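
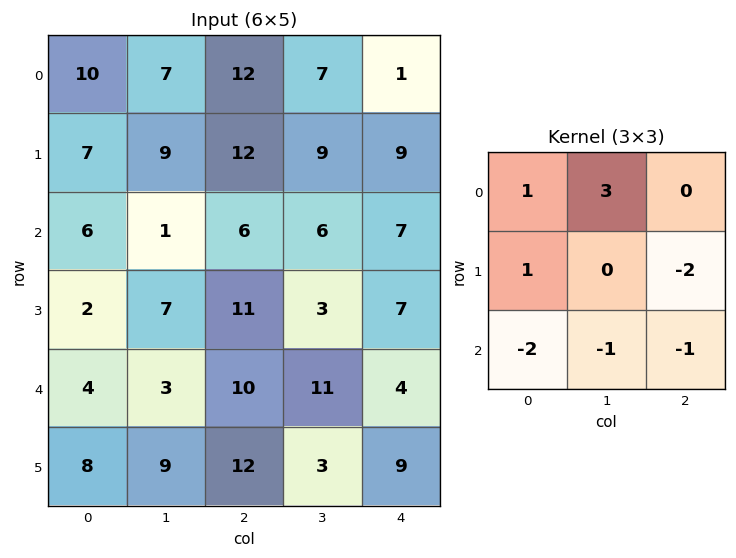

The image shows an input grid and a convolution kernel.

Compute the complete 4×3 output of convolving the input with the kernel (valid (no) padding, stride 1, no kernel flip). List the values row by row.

-5 20 2
6 6 -1
-32 -7 -14
-30 -12 -14

Output[0,0]: The receptive field on the input at this output position is [10 7 12 / 7 9 12 / 6 1 6]. Elementwise product with the kernel and sum: 10·1 + 7·3 + 7·1 + 12·-2 + 6·-2 + 1·-1 + 6·-1.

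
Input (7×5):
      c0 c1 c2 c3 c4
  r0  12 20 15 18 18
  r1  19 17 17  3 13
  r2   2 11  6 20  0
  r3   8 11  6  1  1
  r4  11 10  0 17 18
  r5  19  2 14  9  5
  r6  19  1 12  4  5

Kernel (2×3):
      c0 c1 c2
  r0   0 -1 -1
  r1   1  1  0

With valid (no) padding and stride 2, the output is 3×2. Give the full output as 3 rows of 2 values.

1 -16
2 -13
11 -12

Output[0,0]: The receptive field on the input at this output position is [12 20 15 / 19 17 17]. Elementwise product with the kernel and sum: 20·-1 + 15·-1 + 19·1 + 17·1.
Output[0,1]: The receptive field on the input at this output position is [15 18 18 / 17 3 13]. Elementwise product with the kernel and sum: 18·-1 + 18·-1 + 17·1 + 3·1.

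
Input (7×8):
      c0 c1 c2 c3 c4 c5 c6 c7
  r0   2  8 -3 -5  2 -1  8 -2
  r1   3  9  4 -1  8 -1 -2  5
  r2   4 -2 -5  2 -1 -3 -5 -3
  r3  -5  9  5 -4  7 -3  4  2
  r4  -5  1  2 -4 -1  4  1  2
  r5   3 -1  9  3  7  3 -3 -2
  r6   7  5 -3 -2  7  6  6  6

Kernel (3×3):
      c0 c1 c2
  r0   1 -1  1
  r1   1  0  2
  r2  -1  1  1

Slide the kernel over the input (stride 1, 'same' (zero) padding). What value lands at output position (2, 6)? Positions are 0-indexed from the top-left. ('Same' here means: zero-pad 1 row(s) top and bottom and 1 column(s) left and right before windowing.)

6

The receptive field on the zero-padded input at this output position is [-1 -2 5 / -3 -5 -3 / -3 4 2]. Elementwise product with the kernel and sum: -1·1 + -2·-1 + 5·1 + -3·1 + -3·2 + -3·-1 + 4·1 + 2·1.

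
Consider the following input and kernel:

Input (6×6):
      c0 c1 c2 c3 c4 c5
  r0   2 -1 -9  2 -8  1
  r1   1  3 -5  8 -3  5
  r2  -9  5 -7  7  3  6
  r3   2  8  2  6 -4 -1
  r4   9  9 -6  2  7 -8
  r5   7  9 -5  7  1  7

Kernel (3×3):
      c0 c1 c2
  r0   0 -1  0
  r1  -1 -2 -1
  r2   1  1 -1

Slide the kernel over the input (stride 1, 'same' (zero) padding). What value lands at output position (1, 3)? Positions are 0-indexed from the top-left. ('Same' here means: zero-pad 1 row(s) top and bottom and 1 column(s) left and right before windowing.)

-13

The receptive field on the zero-padded input at this output position is [-9 2 -8 / -5 8 -3 / -7 7 3]. Elementwise product with the kernel and sum: 2·-1 + -5·-1 + 8·-2 + -3·-1 + -7·1 + 7·1 + 3·-1.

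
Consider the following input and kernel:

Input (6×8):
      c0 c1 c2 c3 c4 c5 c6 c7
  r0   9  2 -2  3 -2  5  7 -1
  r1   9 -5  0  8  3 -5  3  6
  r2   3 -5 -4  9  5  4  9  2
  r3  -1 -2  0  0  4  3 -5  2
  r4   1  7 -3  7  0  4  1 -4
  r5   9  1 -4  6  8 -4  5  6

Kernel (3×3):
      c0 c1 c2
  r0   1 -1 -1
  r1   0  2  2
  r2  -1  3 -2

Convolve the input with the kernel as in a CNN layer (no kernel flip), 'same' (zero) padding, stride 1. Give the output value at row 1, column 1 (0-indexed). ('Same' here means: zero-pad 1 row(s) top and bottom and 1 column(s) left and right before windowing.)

-11

The receptive field on the zero-padded input at this output position is [9 2 -2 / 9 -5 0 / 3 -5 -4]. Elementwise product with the kernel and sum: 9·1 + 2·-1 + -2·-1 + -5·2 + 0·2 + 3·-1 + -5·3 + -4·-2.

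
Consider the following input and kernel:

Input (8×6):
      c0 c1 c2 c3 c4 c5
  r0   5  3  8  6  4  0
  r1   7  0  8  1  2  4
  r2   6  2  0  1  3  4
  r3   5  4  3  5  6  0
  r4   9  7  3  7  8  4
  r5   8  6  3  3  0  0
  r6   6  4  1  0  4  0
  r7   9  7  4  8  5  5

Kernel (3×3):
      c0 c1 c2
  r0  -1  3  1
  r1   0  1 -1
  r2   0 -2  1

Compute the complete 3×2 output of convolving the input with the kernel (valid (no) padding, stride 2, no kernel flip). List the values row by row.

Output[0,0]: The receptive field on the input at this output position is [5 3 8 / 7 0 8 / 6 2 0]. Elementwise product with the kernel and sum: 5·-1 + 3·3 + 8·1 + 0·1 + 8·-1 + 2·-2 + 0·1.
Output[0,1]: The receptive field on the input at this output position is [8 6 4 / 8 1 2 / 0 1 3]. Elementwise product with the kernel and sum: 8·-1 + 6·3 + 4·1 + 1·1 + 2·-1 + 1·-2 + 3·1.

0 14
-10 -1
11 33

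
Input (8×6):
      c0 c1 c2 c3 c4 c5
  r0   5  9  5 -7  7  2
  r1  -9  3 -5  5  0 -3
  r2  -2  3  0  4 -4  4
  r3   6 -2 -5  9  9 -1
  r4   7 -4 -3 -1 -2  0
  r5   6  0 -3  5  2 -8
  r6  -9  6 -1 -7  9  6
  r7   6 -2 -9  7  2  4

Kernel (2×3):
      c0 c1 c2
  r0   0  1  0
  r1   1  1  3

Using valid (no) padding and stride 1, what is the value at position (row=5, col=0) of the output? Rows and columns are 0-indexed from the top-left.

-6

The receptive field on the input at this output position is [6 0 -3 / -9 6 -1]. Elementwise product with the kernel and sum: 0·1 + -9·1 + 6·1 + -1·3.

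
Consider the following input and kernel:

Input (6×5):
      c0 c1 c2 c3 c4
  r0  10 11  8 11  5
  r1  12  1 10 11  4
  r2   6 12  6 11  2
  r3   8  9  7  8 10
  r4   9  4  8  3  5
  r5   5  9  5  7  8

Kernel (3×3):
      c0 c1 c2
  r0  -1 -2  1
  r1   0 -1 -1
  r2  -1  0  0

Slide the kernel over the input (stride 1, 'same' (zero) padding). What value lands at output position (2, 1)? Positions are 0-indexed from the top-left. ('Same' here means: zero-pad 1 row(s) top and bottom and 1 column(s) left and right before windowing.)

-30

The receptive field on the zero-padded input at this output position is [12 1 10 / 6 12 6 / 8 9 7]. Elementwise product with the kernel and sum: 12·-1 + 1·-2 + 10·1 + 12·-1 + 6·-1 + 8·-1.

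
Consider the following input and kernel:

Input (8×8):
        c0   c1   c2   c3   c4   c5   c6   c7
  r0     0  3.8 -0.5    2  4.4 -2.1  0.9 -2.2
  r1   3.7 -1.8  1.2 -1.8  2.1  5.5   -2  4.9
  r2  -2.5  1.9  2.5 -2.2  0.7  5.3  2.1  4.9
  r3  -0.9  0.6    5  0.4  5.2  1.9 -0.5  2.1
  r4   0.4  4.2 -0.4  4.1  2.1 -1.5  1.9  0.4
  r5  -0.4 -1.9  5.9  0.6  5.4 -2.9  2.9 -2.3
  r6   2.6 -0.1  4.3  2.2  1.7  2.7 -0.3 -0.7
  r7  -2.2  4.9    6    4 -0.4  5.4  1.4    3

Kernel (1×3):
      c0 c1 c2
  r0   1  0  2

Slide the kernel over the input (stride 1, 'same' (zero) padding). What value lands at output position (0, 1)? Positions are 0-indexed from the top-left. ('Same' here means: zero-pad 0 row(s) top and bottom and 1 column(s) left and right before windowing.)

-1

The receptive field on the zero-padded input at this output position is [0 3.8 -0.5]. Elementwise product with the kernel and sum: 0·1 + -0.5·2.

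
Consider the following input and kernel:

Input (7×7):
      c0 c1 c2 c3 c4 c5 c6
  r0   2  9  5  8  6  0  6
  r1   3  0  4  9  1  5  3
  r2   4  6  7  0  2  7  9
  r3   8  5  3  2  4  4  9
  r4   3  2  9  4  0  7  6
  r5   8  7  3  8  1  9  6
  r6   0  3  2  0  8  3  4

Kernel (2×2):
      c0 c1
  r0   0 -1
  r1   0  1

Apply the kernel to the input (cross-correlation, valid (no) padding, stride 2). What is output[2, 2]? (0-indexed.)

The receptive field on the input at this output position is [0 7 / 1 9]. Elementwise product with the kernel and sum: 7·-1 + 9·1.

2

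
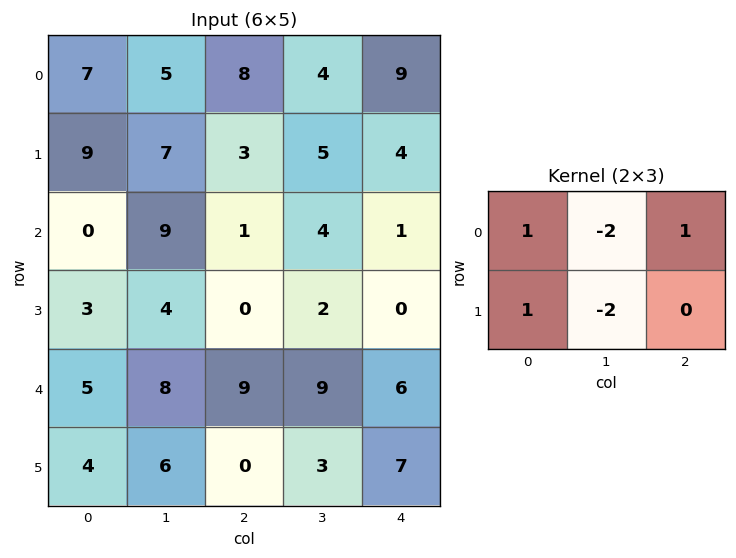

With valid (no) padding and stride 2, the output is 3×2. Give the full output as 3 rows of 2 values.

Output[0,0]: The receptive field on the input at this output position is [7 5 8 / 9 7 3]. Elementwise product with the kernel and sum: 7·1 + 5·-2 + 8·1 + 9·1 + 7·-2.

0 2
-22 -10
-10 -9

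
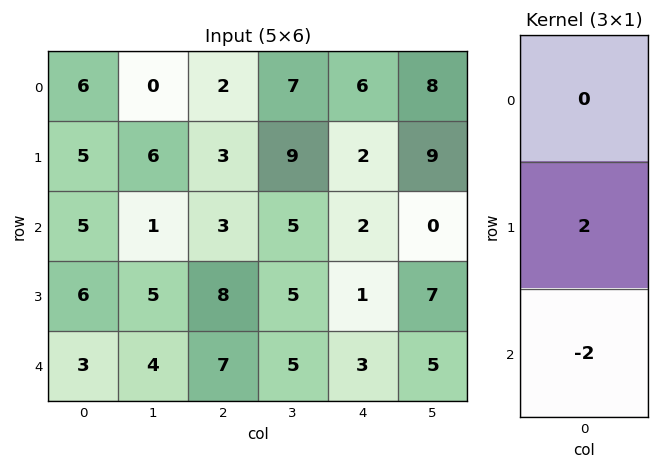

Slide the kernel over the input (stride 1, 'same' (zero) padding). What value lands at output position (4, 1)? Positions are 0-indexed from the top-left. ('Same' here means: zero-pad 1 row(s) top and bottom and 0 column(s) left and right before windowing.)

8

The receptive field on the zero-padded input at this output position is [5 / 4 / 0]. Elementwise product with the kernel and sum: 4·2 + 0·-2.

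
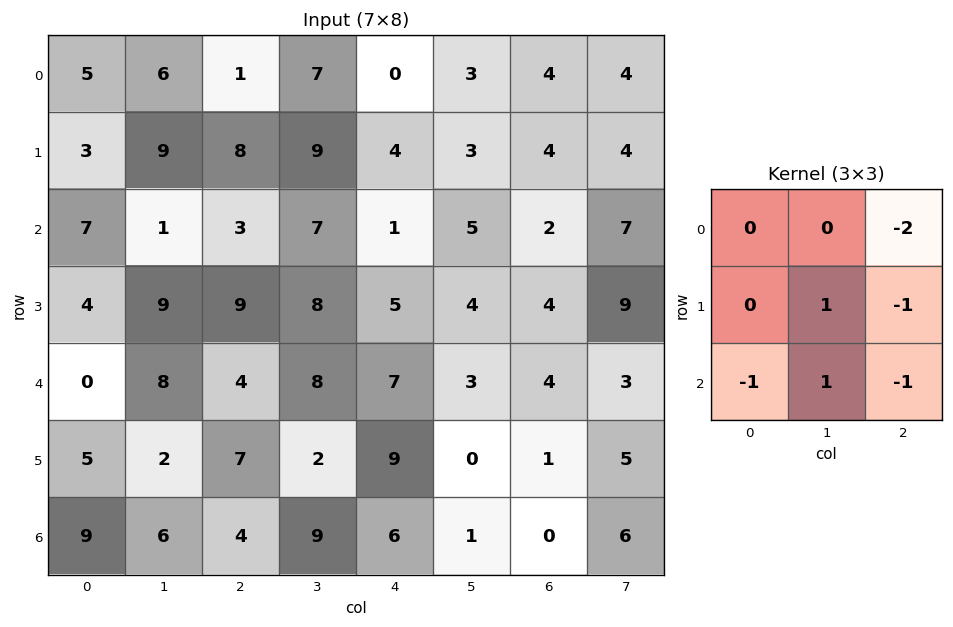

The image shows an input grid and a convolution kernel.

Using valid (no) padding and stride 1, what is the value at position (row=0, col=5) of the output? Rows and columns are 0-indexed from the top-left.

The receptive field on the input at this output position is [3 4 4 / 3 4 4 / 5 2 7]. Elementwise product with the kernel and sum: 4·-2 + 4·1 + 4·-1 + 5·-1 + 2·1 + 7·-1.

-18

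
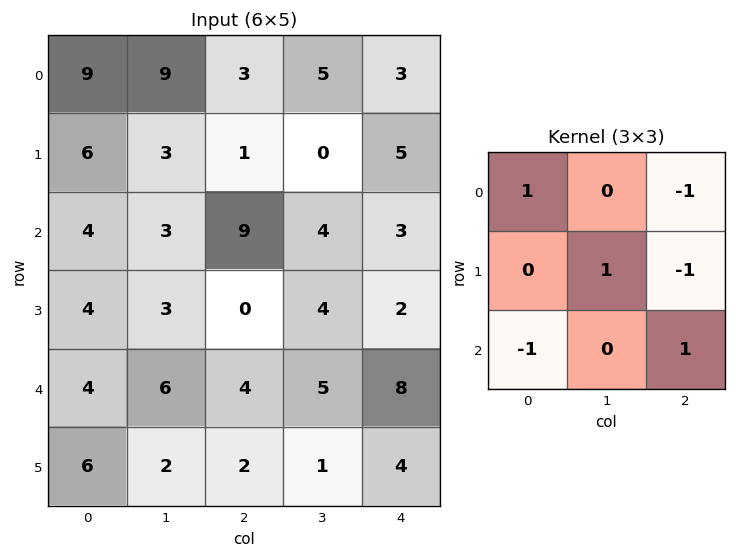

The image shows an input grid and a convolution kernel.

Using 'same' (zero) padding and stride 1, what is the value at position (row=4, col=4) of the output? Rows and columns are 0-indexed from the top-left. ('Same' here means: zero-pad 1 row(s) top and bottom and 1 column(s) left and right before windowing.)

The receptive field on the zero-padded input at this output position is [4 2 0 / 5 8 0 / 1 4 0]. Elementwise product with the kernel and sum: 4·1 + 0·-1 + 8·1 + 0·-1 + 1·-1 + 0·1.

11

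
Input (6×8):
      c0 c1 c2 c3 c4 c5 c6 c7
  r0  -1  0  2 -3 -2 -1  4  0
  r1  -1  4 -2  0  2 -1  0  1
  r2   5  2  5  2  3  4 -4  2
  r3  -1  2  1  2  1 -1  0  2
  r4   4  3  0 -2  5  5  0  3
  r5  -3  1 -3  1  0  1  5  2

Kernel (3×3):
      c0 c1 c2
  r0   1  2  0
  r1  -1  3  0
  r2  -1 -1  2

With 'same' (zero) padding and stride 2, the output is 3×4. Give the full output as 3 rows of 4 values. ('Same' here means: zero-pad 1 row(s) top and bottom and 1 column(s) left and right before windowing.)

6 4 -7 16
18 14 6 -12
15 5 22 -8

Output[0,0]: The receptive field on the zero-padded input at this output position is [0 0 0 / 0 -1 0 / 0 -1 4]. Elementwise product with the kernel and sum: 0·1 + 0·2 + 0·-1 + -1·3 + 0·-1 + -1·-1 + 4·2.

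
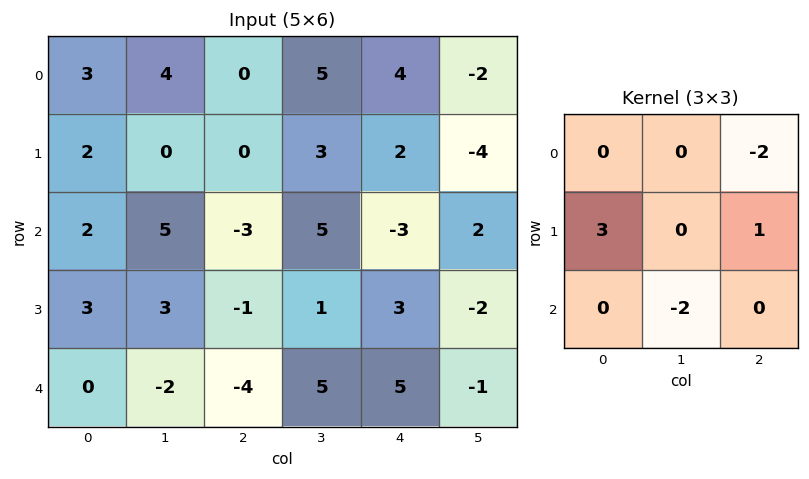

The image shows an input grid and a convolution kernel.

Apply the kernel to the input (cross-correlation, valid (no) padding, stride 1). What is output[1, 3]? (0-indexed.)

19

The receptive field on the input at this output position is [3 2 -4 / 5 -3 2 / 1 3 -2]. Elementwise product with the kernel and sum: -4·-2 + 5·3 + 2·1 + 3·-2.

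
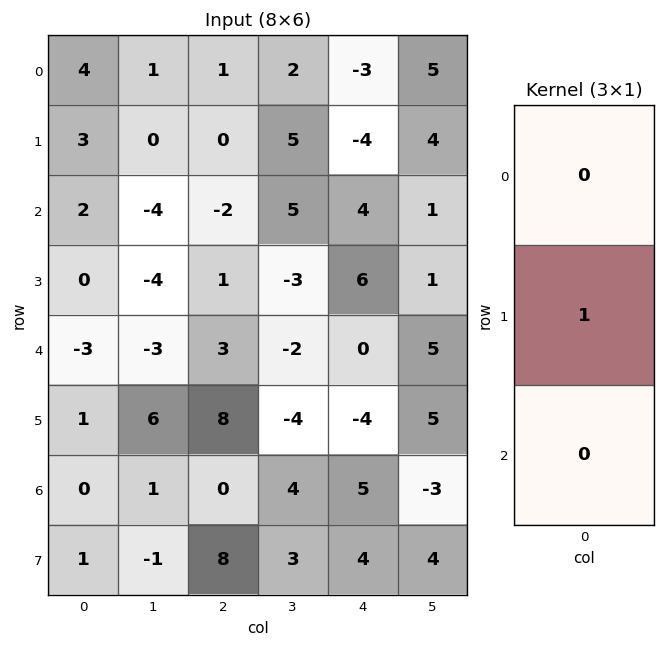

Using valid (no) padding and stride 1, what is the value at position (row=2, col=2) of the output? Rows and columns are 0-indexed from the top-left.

The receptive field on the input at this output position is [-2 / 1 / 3]. Elementwise product with the kernel and sum: 1·1.

1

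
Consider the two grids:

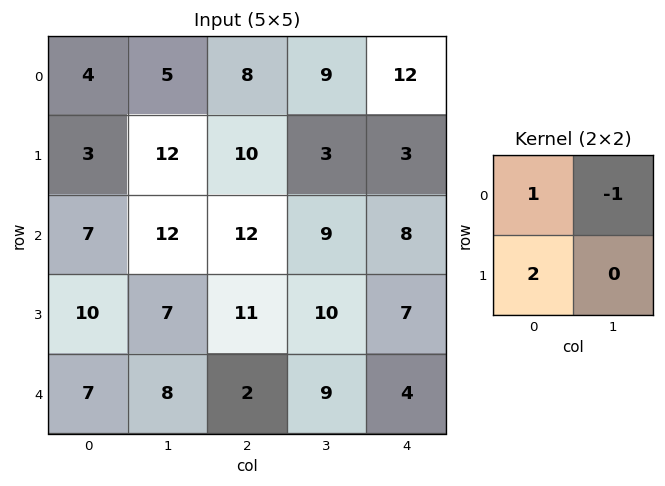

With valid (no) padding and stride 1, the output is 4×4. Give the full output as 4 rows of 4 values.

Output[0,0]: The receptive field on the input at this output position is [4 5 / 3 12]. Elementwise product with the kernel and sum: 4·1 + 5·-1 + 3·2.

5 21 19 3
5 26 31 18
15 14 25 21
17 12 5 21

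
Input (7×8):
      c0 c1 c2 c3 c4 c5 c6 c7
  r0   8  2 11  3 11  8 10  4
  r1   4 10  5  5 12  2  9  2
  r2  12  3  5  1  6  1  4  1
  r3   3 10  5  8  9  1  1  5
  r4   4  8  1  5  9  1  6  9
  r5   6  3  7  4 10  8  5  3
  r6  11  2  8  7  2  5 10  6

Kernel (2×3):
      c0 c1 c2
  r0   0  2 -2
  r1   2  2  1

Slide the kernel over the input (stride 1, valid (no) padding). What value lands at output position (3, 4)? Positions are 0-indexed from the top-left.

26

The receptive field on the input at this output position is [9 1 1 / 9 1 6]. Elementwise product with the kernel and sum: 1·2 + 1·-2 + 9·2 + 1·2 + 6·1.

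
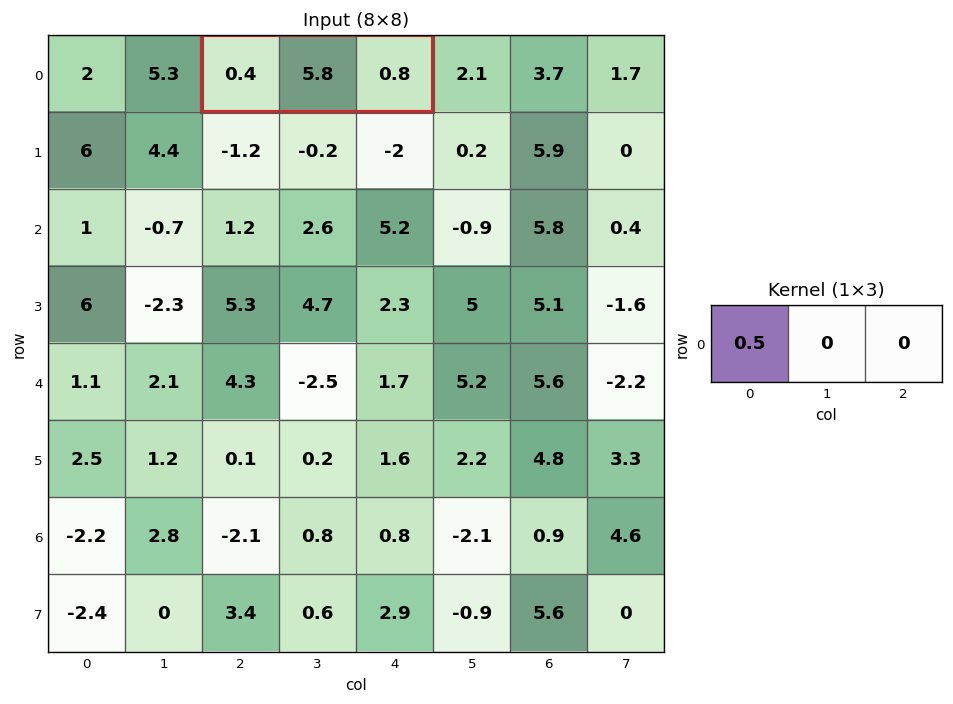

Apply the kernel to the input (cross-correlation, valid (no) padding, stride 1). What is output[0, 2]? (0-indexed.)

The receptive field on the input at this output position is [0.4 5.8 0.8]. Elementwise product with the kernel and sum: 0.4·0.5.

0.2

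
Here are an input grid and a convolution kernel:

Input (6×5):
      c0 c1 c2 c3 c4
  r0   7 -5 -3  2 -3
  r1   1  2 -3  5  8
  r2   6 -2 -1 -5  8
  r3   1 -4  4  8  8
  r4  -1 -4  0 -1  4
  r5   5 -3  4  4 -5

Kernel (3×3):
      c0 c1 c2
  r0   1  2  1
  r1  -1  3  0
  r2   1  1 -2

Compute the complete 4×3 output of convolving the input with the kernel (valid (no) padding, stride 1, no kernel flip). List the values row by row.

5 -13 -6
-21 -16 -3
-17 5 8
-20 9 43

Output[0,0]: The receptive field on the input at this output position is [7 -5 -3 / 1 2 -3 / 6 -2 -1]. Elementwise product with the kernel and sum: 7·1 + -5·2 + -3·1 + 1·-1 + 2·3 + 6·1 + -2·1 + -1·-2.
Output[0,1]: The receptive field on the input at this output position is [-5 -3 2 / 2 -3 5 / -2 -1 -5]. Elementwise product with the kernel and sum: -5·1 + -3·2 + 2·1 + 2·-1 + -3·3 + -2·1 + -1·1 + -5·-2.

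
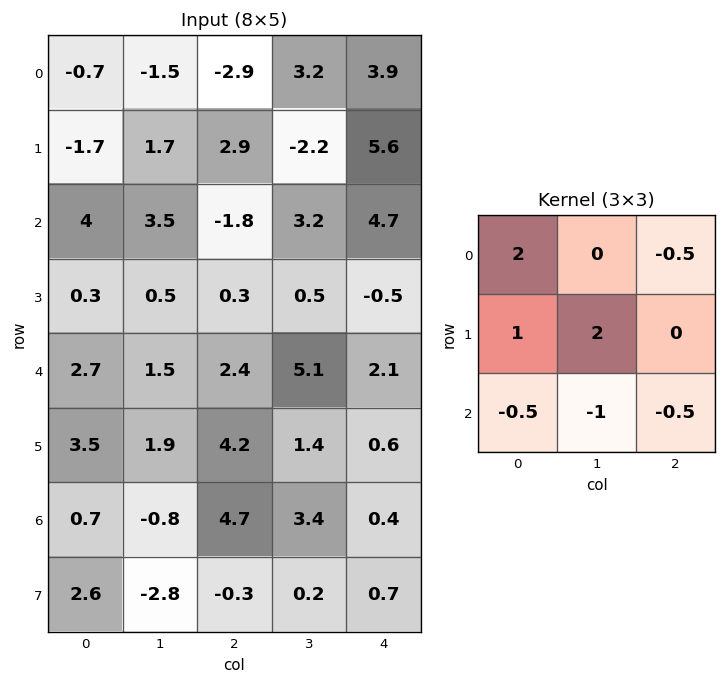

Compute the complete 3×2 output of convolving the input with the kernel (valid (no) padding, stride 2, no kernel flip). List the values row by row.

Output[0,0]: The receptive field on the input at this output position is [-0.7 -1.5 -2.9 / -1.7 1.7 2.9 / 4 3.5 -1.8]. Elementwise product with the kernel and sum: -0.7·2 + -2.9·-0.5 + -1.7·1 + 1.7·2 + 4·-0.5 + 3.5·-1 + -1.8·-0.5.

-2.85 -13.9
6.15 -12
9.6 4.8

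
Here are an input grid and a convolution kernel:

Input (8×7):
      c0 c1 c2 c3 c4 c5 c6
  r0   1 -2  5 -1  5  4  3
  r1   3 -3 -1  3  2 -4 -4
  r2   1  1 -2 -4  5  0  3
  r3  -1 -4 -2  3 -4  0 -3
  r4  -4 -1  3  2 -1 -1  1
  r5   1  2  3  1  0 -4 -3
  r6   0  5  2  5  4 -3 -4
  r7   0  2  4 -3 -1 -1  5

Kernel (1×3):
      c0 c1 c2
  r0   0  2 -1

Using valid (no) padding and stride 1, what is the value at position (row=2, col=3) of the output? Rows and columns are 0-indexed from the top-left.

10

The receptive field on the input at this output position is [-4 5 0]. Elementwise product with the kernel and sum: 5·2 + 0·-1.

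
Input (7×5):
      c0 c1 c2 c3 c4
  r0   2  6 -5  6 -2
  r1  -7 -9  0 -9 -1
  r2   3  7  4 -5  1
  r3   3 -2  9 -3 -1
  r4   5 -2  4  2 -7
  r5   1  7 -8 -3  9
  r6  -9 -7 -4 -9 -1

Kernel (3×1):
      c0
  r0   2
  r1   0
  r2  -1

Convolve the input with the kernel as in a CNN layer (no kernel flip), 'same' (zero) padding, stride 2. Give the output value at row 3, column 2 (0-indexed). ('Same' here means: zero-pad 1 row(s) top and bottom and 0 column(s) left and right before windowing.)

18

The receptive field on the zero-padded input at this output position is [9 / -1 / 0]. Elementwise product with the kernel and sum: 9·2 + 0·-1.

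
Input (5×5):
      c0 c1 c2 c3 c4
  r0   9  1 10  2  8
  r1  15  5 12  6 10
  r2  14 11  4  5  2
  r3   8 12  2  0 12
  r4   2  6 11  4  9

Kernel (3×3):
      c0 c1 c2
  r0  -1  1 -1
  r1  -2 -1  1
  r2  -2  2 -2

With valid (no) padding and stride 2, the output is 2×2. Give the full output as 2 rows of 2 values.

-55 -38
-47 -25

Output[0,0]: The receptive field on the input at this output position is [9 1 10 / 15 5 12 / 14 11 4]. Elementwise product with the kernel and sum: 9·-1 + 1·1 + 10·-1 + 15·-2 + 5·-1 + 12·1 + 14·-2 + 11·2 + 4·-2.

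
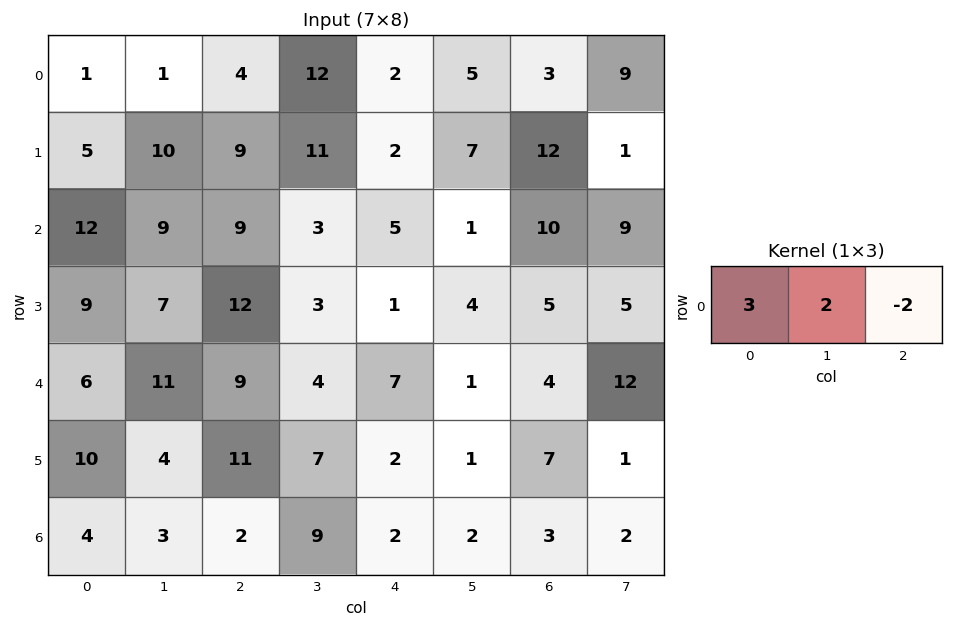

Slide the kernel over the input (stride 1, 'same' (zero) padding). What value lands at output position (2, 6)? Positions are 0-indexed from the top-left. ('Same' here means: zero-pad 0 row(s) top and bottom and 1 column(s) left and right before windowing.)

5

The receptive field on the zero-padded input at this output position is [1 10 9]. Elementwise product with the kernel and sum: 1·3 + 10·2 + 9·-2.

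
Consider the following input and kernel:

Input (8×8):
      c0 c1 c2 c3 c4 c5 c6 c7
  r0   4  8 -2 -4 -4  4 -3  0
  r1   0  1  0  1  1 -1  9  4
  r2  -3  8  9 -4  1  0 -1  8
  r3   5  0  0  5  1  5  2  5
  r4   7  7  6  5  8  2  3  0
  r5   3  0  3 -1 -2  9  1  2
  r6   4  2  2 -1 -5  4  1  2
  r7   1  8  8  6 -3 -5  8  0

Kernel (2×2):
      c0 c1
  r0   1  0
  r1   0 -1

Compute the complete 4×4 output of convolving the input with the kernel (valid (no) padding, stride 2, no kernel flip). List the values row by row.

Output[0,0]: The receptive field on the input at this output position is [4 8 / 0 1]. Elementwise product with the kernel and sum: 4·1 + 1·-1.

3 -3 -3 -7
-3 4 -4 -6
7 7 -1 1
-4 -4 0 1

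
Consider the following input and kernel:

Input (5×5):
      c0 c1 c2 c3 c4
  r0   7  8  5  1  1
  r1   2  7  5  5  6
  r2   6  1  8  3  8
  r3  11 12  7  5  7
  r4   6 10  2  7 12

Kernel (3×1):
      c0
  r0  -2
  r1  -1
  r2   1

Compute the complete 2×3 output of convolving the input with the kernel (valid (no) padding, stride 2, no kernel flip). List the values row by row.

Output[0,0]: The receptive field on the input at this output position is [7 / 2 / 6]. Elementwise product with the kernel and sum: 7·-2 + 2·-1 + 6·1.
Output[0,1]: The receptive field on the input at this output position is [5 / 5 / 8]. Elementwise product with the kernel and sum: 5·-2 + 5·-1 + 8·1.

-10 -7 0
-17 -21 -11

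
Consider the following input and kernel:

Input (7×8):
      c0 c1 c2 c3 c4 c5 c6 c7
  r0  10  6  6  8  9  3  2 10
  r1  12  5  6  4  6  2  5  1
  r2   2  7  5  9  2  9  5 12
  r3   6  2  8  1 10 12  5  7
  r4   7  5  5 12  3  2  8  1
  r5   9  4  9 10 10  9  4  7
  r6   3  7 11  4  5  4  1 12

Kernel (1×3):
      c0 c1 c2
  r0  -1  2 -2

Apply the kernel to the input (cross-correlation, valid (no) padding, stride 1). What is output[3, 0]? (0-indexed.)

-18

The receptive field on the input at this output position is [6 2 8]. Elementwise product with the kernel and sum: 6·-1 + 2·2 + 8·-2.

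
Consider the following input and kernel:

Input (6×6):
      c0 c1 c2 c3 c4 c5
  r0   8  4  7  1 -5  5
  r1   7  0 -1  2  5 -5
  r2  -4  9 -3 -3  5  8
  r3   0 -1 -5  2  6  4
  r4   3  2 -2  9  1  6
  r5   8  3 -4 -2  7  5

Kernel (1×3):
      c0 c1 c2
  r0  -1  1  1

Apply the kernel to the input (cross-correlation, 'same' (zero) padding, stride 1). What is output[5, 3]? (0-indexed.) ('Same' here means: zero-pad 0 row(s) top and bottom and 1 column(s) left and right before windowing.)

The receptive field on the zero-padded input at this output position is [-4 -2 7]. Elementwise product with the kernel and sum: -4·-1 + -2·1 + 7·1.

9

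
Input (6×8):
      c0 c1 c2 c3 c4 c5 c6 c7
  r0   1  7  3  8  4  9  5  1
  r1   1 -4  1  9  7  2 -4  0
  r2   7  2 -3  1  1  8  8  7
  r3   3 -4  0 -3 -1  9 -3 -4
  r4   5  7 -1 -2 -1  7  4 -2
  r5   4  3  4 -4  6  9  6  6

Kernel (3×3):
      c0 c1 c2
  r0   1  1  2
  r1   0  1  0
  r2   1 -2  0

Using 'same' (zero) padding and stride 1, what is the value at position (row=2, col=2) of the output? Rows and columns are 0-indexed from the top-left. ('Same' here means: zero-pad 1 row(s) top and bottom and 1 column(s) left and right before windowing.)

8

The receptive field on the zero-padded input at this output position is [-4 1 9 / 2 -3 1 / -4 0 -3]. Elementwise product with the kernel and sum: -4·1 + 1·1 + 9·2 + -3·1 + -4·1 + 0·-2.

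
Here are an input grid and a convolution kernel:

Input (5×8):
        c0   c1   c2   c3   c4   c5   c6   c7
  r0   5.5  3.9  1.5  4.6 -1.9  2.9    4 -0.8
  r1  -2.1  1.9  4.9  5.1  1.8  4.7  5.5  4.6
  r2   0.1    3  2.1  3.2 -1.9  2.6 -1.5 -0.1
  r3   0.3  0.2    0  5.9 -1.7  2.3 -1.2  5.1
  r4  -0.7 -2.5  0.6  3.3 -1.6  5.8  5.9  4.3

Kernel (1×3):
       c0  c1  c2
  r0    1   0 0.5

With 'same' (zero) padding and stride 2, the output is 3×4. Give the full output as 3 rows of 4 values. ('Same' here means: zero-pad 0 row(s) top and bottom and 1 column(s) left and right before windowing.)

1.95 6.2 6.05 2.5
1.5 4.6 4.5 2.55
-1.25 -0.85 6.2 7.95

Output[0,0]: The receptive field on the zero-padded input at this output position is [0 5.5 3.9]. Elementwise product with the kernel and sum: 0·1 + 3.9·0.5.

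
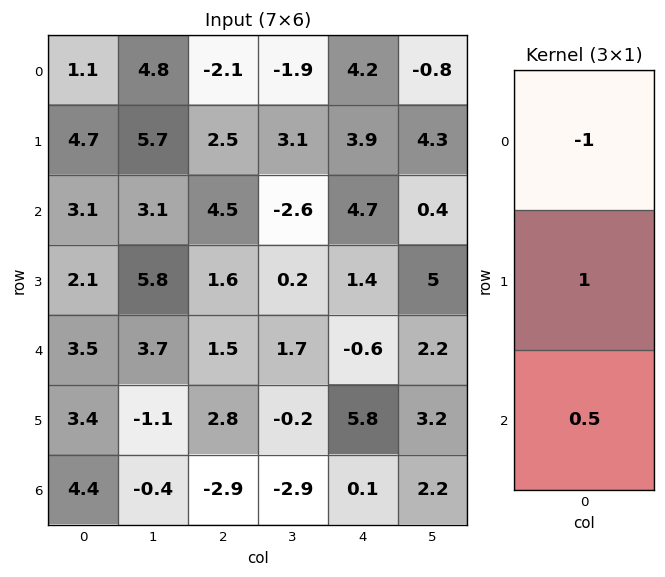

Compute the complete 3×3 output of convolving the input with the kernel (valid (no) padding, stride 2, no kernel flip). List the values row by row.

Output[0,0]: The receptive field on the input at this output position is [1.1 / 4.7 / 3.1]. Elementwise product with the kernel and sum: 1.1·-1 + 4.7·1 + 3.1·0.5.
Output[0,1]: The receptive field on the input at this output position is [-2.1 / 2.5 / 4.5]. Elementwise product with the kernel and sum: -2.1·-1 + 2.5·1 + 4.5·0.5.

5.15 6.85 2.05
0.75 -2.15 -3.6
2.1 -0.15 6.45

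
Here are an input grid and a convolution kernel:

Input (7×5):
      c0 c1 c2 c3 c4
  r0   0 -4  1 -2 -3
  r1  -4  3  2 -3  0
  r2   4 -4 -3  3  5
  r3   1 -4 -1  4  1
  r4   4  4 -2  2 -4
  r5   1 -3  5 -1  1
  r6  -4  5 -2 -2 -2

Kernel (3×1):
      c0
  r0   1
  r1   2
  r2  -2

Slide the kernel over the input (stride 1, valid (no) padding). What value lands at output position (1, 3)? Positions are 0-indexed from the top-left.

-5

The receptive field on the input at this output position is [-3 / 3 / 4]. Elementwise product with the kernel and sum: -3·1 + 3·2 + 4·-2.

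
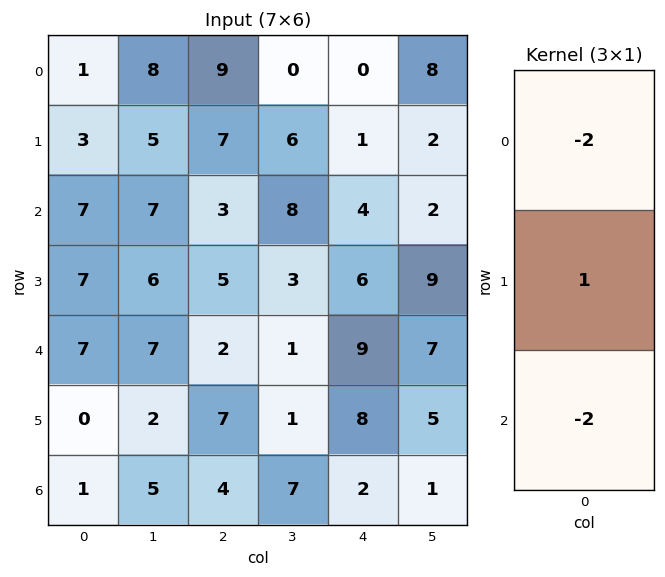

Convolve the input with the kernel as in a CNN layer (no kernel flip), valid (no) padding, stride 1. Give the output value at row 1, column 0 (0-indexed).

The receptive field on the input at this output position is [3 / 7 / 7]. Elementwise product with the kernel and sum: 3·-2 + 7·1 + 7·-2.

-13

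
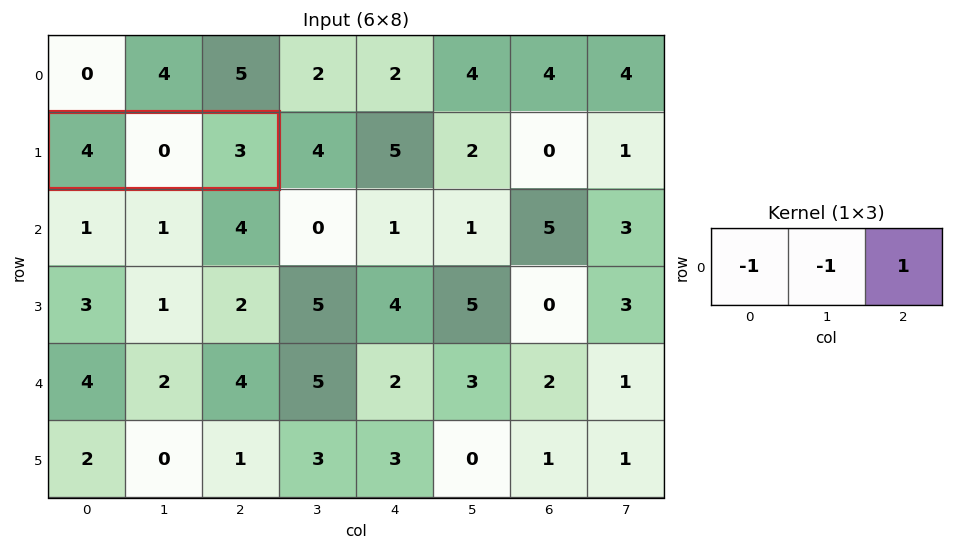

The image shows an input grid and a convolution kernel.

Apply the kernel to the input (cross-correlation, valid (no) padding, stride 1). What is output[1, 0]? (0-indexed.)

The receptive field on the input at this output position is [4 0 3]. Elementwise product with the kernel and sum: 4·-1 + 0·-1 + 3·1.

-1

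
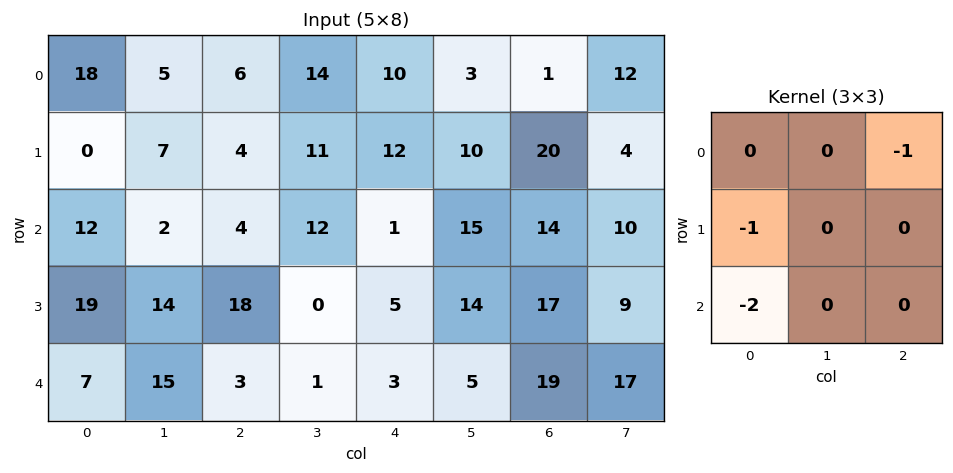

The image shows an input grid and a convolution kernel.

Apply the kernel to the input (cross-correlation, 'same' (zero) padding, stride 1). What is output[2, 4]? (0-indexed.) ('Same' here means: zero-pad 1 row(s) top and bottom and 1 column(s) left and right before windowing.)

The receptive field on the zero-padded input at this output position is [11 12 10 / 12 1 15 / 0 5 14]. Elementwise product with the kernel and sum: 10·-1 + 12·-1 + 0·-2.

-22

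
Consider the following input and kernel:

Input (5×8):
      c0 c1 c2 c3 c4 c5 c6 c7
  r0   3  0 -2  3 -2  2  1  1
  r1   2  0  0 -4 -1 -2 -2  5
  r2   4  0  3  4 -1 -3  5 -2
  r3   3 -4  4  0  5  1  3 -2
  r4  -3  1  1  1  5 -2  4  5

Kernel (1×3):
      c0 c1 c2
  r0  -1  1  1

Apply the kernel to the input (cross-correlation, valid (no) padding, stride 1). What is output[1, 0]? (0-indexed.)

-2

The receptive field on the input at this output position is [2 0 0]. Elementwise product with the kernel and sum: 2·-1 + 0·1 + 0·1.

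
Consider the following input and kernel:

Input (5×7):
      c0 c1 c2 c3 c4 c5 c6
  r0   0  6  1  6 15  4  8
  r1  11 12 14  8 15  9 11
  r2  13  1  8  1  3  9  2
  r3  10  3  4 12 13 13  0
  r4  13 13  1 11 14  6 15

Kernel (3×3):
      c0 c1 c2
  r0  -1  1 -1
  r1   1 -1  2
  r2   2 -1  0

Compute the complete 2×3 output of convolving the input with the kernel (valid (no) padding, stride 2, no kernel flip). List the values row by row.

57 41 6
8 -1 26

Output[0,0]: The receptive field on the input at this output position is [0 6 1 / 11 12 14 / 13 1 8]. Elementwise product with the kernel and sum: 0·-1 + 6·1 + 1·-1 + 11·1 + 12·-1 + 14·2 + 13·2 + 1·-1.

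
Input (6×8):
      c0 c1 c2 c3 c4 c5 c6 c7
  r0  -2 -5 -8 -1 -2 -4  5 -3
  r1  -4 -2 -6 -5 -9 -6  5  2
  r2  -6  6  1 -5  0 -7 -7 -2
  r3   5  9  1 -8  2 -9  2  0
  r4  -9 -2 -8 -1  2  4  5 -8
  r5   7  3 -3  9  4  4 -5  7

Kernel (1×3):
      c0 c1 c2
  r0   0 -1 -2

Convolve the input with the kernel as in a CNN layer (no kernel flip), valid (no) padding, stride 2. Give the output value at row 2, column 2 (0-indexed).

-14

The receptive field on the input at this output position is [2 4 5]. Elementwise product with the kernel and sum: 4·-1 + 5·-2.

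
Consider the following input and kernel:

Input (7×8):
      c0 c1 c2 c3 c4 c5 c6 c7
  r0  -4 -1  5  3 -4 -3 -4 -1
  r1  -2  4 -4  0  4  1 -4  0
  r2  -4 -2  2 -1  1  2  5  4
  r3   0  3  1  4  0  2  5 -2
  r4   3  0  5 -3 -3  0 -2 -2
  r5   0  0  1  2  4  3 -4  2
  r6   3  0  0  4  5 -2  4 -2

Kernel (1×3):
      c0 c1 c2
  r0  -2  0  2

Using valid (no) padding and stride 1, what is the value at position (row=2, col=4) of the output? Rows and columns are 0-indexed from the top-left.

8

The receptive field on the input at this output position is [1 2 5]. Elementwise product with the kernel and sum: 1·-2 + 5·2.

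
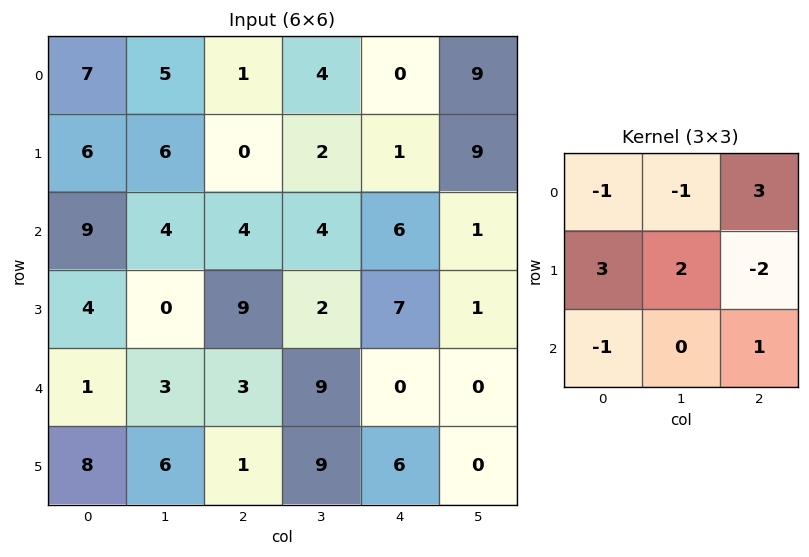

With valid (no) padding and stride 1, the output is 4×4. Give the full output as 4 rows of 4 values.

Output[0,0]: The receptive field on the input at this output position is [7 5 1 / 6 6 0 / 9 4 4]. Elementwise product with the kernel and sum: 7·-1 + 5·-1 + 1·3 + 6·3 + 6·2 + 0·-2 + 9·-1 + 4·1.

16 20 -1 10
20 14 7 45
-5 24 24 2
19 -3 42 12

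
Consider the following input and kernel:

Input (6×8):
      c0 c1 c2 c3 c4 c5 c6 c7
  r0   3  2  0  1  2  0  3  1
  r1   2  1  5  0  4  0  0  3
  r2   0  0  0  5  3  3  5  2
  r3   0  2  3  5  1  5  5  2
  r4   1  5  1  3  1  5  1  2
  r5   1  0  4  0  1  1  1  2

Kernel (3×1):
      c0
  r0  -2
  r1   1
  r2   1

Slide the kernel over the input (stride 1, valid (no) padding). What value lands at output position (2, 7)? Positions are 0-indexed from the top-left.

0

The receptive field on the input at this output position is [2 / 2 / 2]. Elementwise product with the kernel and sum: 2·-2 + 2·1 + 2·1.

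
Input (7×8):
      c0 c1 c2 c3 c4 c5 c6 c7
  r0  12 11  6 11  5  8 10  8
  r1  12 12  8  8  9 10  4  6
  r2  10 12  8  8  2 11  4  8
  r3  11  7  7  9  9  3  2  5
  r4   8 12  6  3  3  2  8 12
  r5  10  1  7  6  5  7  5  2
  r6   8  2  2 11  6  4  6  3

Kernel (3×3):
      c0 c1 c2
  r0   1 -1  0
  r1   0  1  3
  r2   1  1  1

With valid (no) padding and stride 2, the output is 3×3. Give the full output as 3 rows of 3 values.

67 48 36
52 48 13
30 43 39

Output[0,0]: The receptive field on the input at this output position is [12 11 6 / 12 12 8 / 10 12 8]. Elementwise product with the kernel and sum: 12·1 + 11·-1 + 12·1 + 8·3 + 10·1 + 12·1 + 8·1.
Output[0,1]: The receptive field on the input at this output position is [6 11 5 / 8 8 9 / 8 8 2]. Elementwise product with the kernel and sum: 6·1 + 11·-1 + 8·1 + 9·3 + 8·1 + 8·1 + 2·1.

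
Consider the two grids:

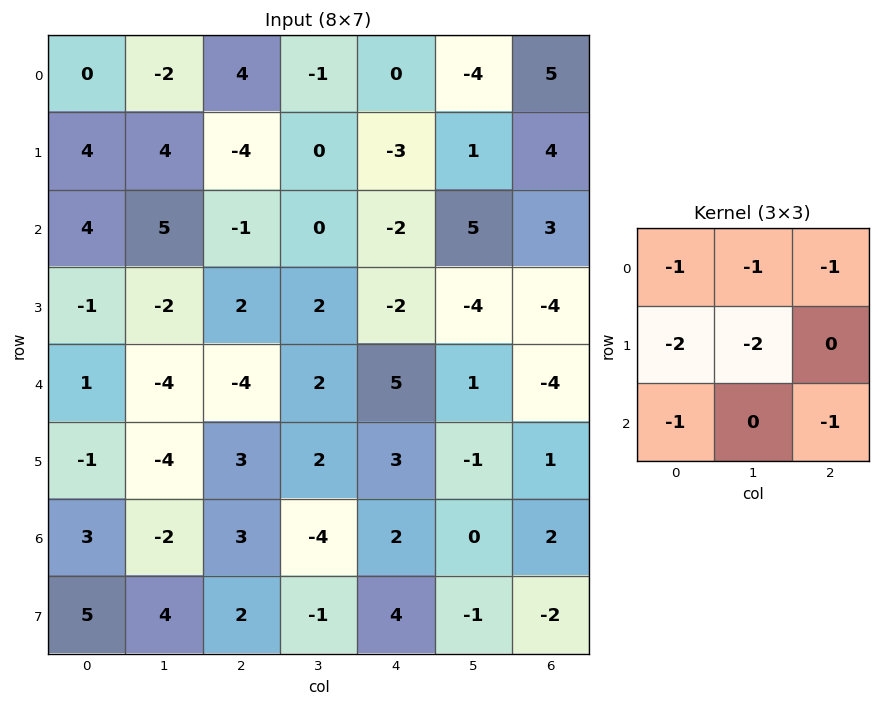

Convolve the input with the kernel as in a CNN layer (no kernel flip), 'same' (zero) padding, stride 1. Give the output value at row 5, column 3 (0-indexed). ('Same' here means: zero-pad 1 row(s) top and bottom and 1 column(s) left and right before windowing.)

The receptive field on the zero-padded input at this output position is [-4 2 5 / 3 2 3 / 3 -4 2]. Elementwise product with the kernel and sum: -4·-1 + 2·-1 + 5·-1 + 3·-2 + 2·-2 + 3·-1 + 2·-1.

-18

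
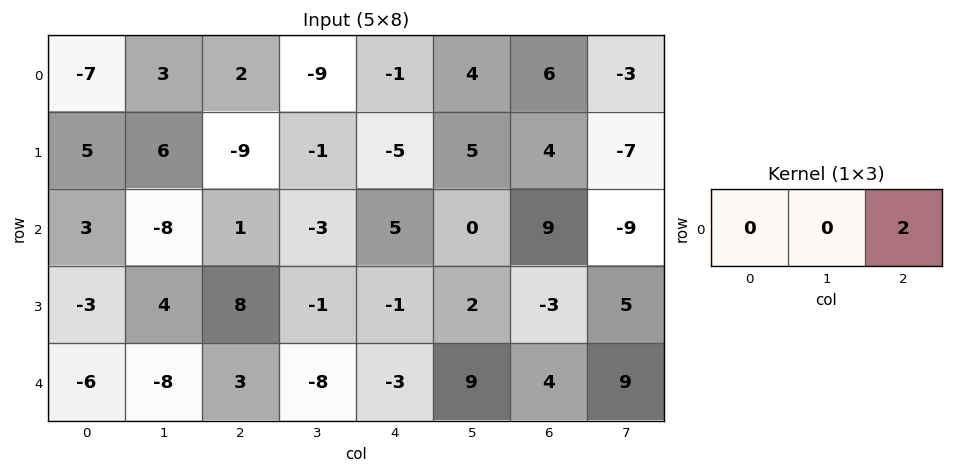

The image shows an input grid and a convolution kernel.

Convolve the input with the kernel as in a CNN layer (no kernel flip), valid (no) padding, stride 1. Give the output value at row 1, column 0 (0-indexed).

The receptive field on the input at this output position is [5 6 -9]. Elementwise product with the kernel and sum: -9·2.

-18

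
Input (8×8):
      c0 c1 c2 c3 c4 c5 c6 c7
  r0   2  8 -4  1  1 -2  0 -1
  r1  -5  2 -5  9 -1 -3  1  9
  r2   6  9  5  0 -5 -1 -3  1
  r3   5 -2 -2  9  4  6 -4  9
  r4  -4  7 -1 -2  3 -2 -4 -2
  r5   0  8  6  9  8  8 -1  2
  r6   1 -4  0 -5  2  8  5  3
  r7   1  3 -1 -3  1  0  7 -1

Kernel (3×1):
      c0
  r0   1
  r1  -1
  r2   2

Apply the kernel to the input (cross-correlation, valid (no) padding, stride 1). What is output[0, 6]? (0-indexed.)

-7

The receptive field on the input at this output position is [0 / 1 / -3]. Elementwise product with the kernel and sum: 0·1 + 1·-1 + -3·2.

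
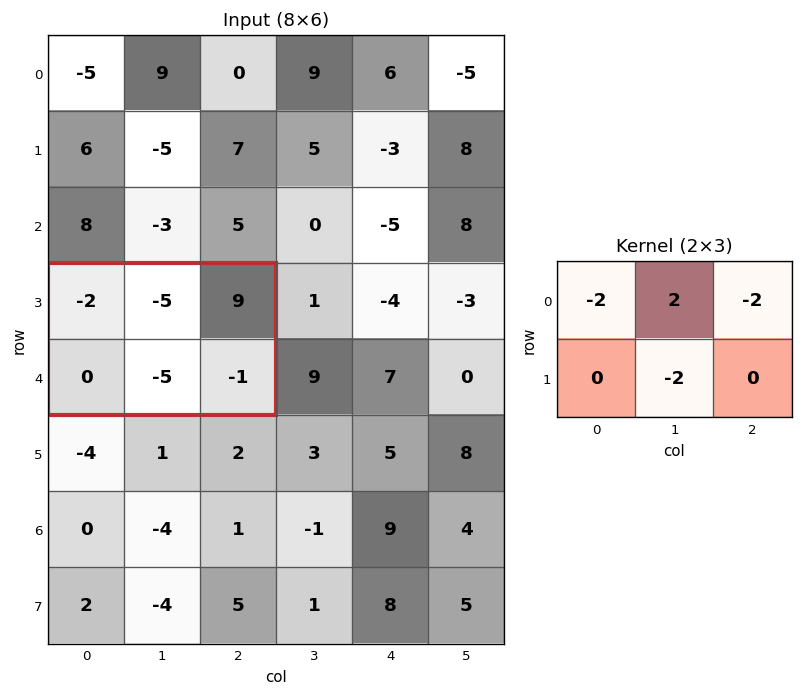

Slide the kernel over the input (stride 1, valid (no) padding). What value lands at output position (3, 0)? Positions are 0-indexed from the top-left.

-14

The receptive field on the input at this output position is [-2 -5 9 / 0 -5 -1]. Elementwise product with the kernel and sum: -2·-2 + -5·2 + 9·-2 + -5·-2.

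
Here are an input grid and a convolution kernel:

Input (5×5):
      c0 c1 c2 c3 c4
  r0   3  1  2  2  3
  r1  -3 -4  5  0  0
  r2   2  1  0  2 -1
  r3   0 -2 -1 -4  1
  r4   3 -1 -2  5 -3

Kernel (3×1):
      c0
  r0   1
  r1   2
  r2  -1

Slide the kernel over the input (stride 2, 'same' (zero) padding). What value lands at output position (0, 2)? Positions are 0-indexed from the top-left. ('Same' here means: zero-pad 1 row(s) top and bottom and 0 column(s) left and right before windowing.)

6

The receptive field on the zero-padded input at this output position is [0 / 3 / 0]. Elementwise product with the kernel and sum: 0·1 + 3·2 + 0·-1.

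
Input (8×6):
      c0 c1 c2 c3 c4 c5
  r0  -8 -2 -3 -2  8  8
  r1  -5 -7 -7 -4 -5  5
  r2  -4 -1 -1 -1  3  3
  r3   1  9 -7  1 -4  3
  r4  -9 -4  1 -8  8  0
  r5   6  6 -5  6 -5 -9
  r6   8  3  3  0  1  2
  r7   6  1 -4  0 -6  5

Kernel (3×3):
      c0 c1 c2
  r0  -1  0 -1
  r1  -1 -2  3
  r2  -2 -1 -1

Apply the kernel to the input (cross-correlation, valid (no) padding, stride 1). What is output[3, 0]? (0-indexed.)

The receptive field on the input at this output position is [1 9 -7 / -9 -4 1 / 6 6 -5]. Elementwise product with the kernel and sum: 1·-1 + -7·-1 + -9·-1 + -4·-2 + 1·3 + 6·-2 + 6·-1 + -5·-1.

13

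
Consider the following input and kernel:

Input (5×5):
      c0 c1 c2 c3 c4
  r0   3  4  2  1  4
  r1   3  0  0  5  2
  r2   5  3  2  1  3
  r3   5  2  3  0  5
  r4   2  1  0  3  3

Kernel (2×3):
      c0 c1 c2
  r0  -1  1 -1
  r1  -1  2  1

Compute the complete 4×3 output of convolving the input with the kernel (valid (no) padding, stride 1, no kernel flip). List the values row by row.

Output[0,0]: The receptive field on the input at this output position is [3 4 2 / 3 0 0]. Elementwise product with the kernel and sum: 3·-1 + 4·1 + 2·-1 + 3·-1 + 0·2 + 0·1.
Output[0,1]: The receptive field on the input at this output position is [4 2 1 / 0 0 5]. Elementwise product with the kernel and sum: 4·-1 + 2·1 + 1·-1 + 0·-1 + 0·2 + 5·1.

-4 2 7
0 -3 6
-2 2 -2
-6 3 1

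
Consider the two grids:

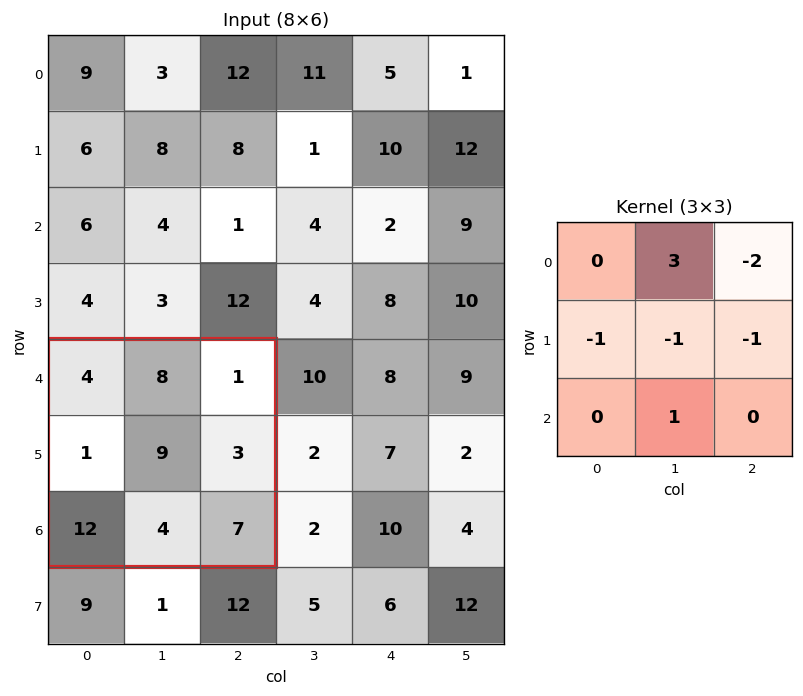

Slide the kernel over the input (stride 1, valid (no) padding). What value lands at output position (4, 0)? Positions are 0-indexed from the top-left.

The receptive field on the input at this output position is [4 8 1 / 1 9 3 / 12 4 7]. Elementwise product with the kernel and sum: 8·3 + 1·-2 + 1·-1 + 9·-1 + 3·-1 + 4·1.

13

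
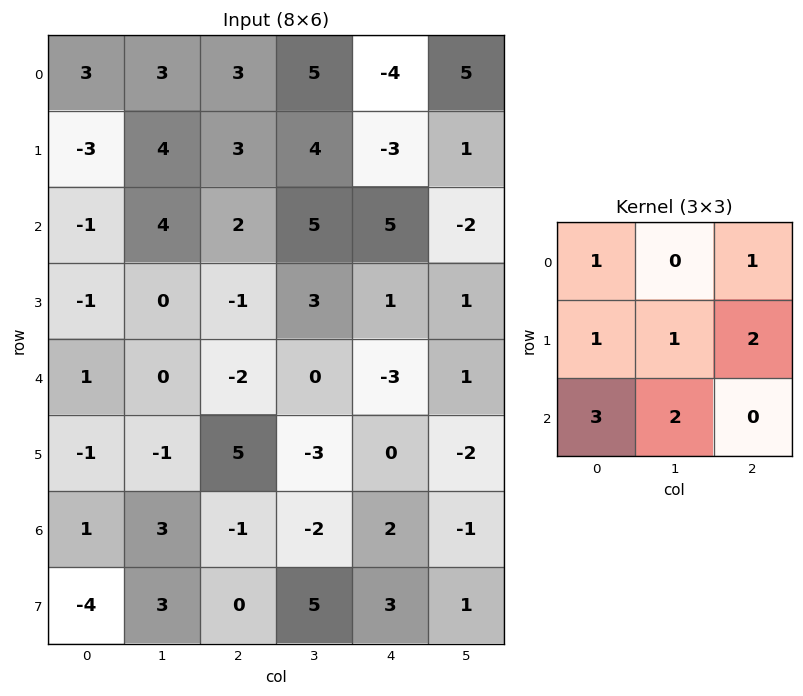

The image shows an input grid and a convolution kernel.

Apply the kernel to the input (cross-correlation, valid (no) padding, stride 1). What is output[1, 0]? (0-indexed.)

4

The receptive field on the input at this output position is [-3 4 3 / -1 4 2 / -1 0 -1]. Elementwise product with the kernel and sum: -3·1 + 3·1 + -1·1 + 4·1 + 2·2 + -1·3 + 0·2.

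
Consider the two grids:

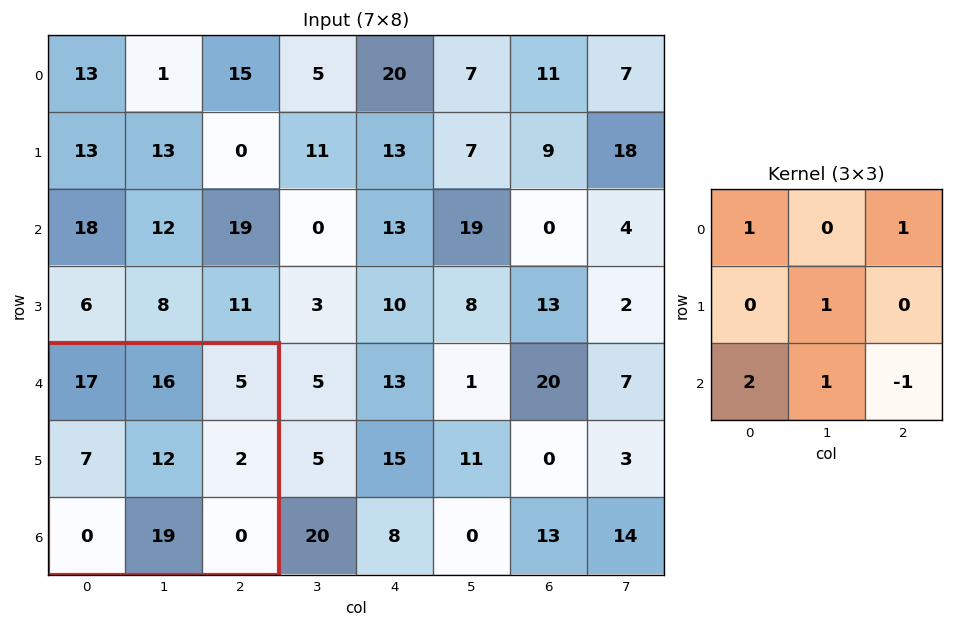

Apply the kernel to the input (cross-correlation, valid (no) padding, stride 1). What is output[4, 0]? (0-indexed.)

53

The receptive field on the input at this output position is [17 16 5 / 7 12 2 / 0 19 0]. Elementwise product with the kernel and sum: 17·1 + 5·1 + 12·1 + 0·2 + 19·1 + 0·-1.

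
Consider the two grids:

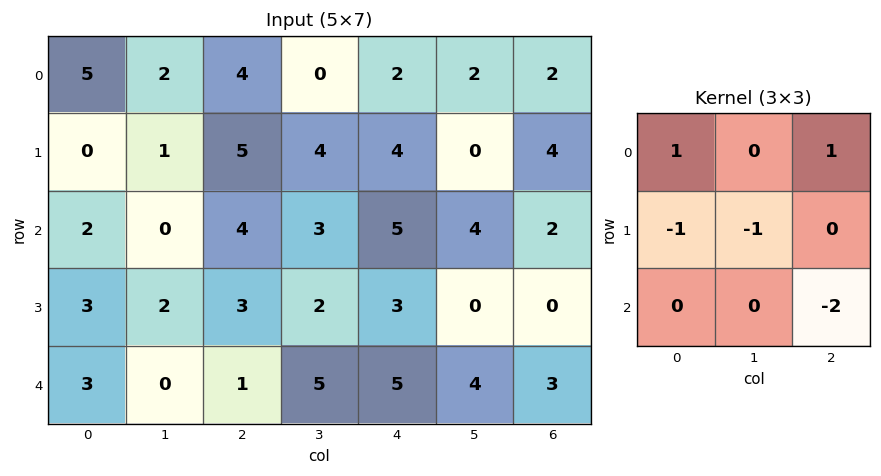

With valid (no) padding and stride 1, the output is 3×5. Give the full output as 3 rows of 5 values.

Output[0,0]: The receptive field on the input at this output position is [5 2 4 / 0 1 5 / 2 0 4]. Elementwise product with the kernel and sum: 5·1 + 4·1 + 0·-1 + 1·-1 + 4·-2.

0 -10 -13 -14 -4
-3 -3 -4 -4 -1
-1 -12 -6 -6 -2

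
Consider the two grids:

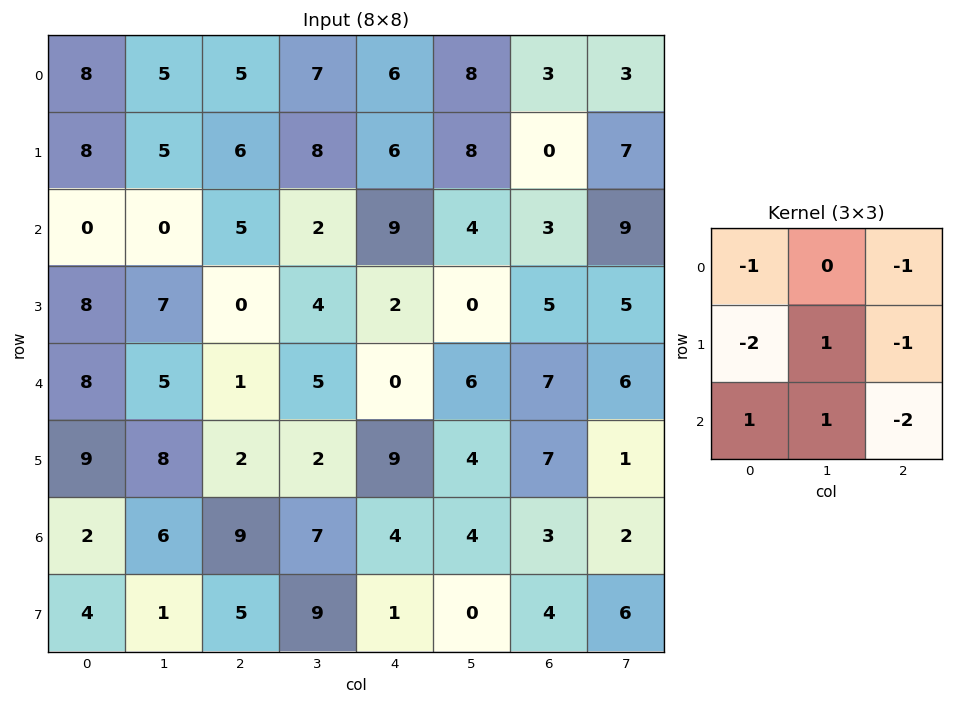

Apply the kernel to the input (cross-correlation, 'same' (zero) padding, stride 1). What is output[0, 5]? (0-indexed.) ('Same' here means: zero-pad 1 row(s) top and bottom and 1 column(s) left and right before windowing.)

The receptive field on the zero-padded input at this output position is [0 0 0 / 6 8 3 / 6 8 0]. Elementwise product with the kernel and sum: 0·-1 + 0·-1 + 6·-2 + 8·1 + 3·-1 + 6·1 + 8·1 + 0·-2.

7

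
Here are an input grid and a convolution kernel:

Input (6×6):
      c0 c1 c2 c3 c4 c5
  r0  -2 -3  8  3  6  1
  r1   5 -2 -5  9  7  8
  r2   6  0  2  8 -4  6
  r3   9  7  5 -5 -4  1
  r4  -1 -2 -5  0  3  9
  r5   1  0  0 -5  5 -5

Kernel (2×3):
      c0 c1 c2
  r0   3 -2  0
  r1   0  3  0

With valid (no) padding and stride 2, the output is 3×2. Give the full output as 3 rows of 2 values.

-6 45
39 -25
1 -30

Output[0,0]: The receptive field on the input at this output position is [-2 -3 8 / 5 -2 -5]. Elementwise product with the kernel and sum: -2·3 + -3·-2 + -2·3.
Output[0,1]: The receptive field on the input at this output position is [8 3 6 / -5 9 7]. Elementwise product with the kernel and sum: 8·3 + 3·-2 + 9·3.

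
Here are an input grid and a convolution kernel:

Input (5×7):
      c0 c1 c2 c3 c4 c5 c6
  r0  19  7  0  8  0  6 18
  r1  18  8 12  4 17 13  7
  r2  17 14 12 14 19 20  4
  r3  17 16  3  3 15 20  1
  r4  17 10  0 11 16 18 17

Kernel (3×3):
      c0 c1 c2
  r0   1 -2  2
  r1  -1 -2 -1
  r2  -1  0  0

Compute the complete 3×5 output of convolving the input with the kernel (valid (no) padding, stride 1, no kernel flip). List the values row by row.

-58 -27 -65 -45 -45
-48 -76 -24 -79 -73
-56 -17 -2 -48 -85

Output[0,0]: The receptive field on the input at this output position is [19 7 0 / 18 8 12 / 17 14 12]. Elementwise product with the kernel and sum: 19·1 + 7·-2 + 0·2 + 18·-1 + 8·-2 + 12·-1 + 17·-1.
Output[0,1]: The receptive field on the input at this output position is [7 0 8 / 8 12 4 / 14 12 14]. Elementwise product with the kernel and sum: 7·1 + 0·-2 + 8·2 + 8·-1 + 12·-2 + 4·-1 + 14·-1.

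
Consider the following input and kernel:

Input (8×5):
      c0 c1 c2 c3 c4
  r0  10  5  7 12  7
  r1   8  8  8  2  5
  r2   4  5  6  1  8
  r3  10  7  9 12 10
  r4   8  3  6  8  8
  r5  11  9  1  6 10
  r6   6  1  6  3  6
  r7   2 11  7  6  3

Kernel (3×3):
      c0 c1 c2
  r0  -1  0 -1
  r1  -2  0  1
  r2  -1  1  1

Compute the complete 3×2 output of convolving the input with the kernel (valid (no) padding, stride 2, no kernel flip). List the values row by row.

Output[0,0]: The receptive field on the input at this output position is [10 5 7 / 8 8 8 / 4 5 6]. Elementwise product with the kernel and sum: 10·-1 + 7·-1 + 8·-2 + 8·1 + 4·-1 + 5·1 + 6·1.
Output[0,1]: The receptive field on the input at this output position is [7 12 7 / 8 2 5 / 6 1 8]. Elementwise product with the kernel and sum: 7·-1 + 7·-1 + 8·-2 + 5·1 + 6·-1 + 1·1 + 8·1.

-18 -22
-20 -12
-34 -3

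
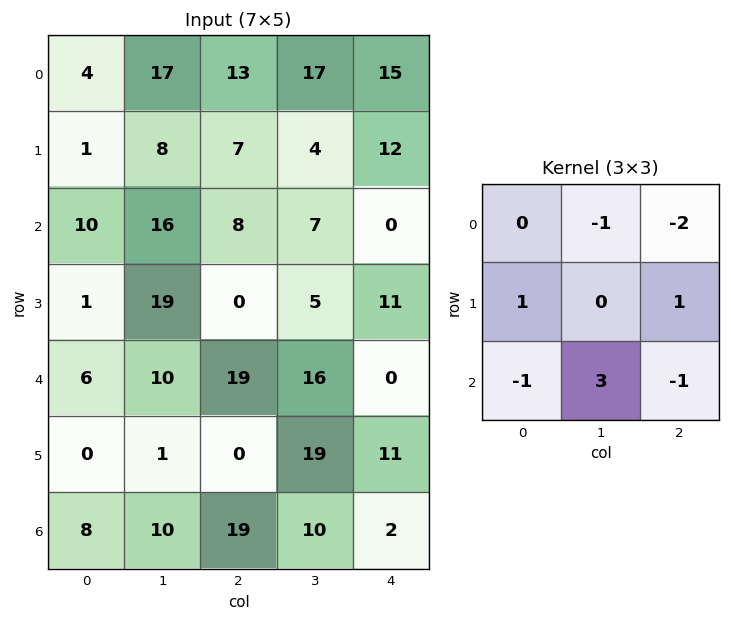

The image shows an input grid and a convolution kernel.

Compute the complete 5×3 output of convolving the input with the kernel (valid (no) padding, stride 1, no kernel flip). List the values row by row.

Output[0,0]: The receptive field on the input at this output position is [4 17 13 / 1 8 7 / 10 16 8]. Elementwise product with the kernel and sum: 17·-1 + 13·-2 + 1·1 + 7·1 + 10·-1 + 16·3 + 8·-1.
Output[0,1]: The receptive field on the input at this output position is [17 13 17 / 8 7 4 / 16 8 7]. Elementwise product with the kernel and sum: 13·-1 + 17·-2 + 8·1 + 4·1 + 16·-1 + 8·3 + 7·-1.

-5 -34 -15
52 -16 -16
-26 33 33
9 -4 38
-45 6 4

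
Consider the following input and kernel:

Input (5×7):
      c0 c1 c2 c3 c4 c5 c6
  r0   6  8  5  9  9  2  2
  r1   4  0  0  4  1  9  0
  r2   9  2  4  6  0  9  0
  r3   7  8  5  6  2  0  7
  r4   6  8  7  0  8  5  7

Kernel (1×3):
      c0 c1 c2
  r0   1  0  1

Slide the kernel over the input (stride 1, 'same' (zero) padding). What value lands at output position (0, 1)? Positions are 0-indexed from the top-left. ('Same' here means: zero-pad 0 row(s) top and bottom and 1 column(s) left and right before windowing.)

The receptive field on the zero-padded input at this output position is [6 8 5]. Elementwise product with the kernel and sum: 6·1 + 5·1.

11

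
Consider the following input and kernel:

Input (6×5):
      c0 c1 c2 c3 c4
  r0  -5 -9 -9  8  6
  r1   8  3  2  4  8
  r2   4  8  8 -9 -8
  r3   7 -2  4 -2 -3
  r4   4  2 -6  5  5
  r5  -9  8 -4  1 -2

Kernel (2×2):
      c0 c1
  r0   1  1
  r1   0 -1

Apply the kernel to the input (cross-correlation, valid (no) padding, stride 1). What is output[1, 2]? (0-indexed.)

The receptive field on the input at this output position is [2 4 / 8 -9]. Elementwise product with the kernel and sum: 2·1 + 4·1 + -9·-1.

15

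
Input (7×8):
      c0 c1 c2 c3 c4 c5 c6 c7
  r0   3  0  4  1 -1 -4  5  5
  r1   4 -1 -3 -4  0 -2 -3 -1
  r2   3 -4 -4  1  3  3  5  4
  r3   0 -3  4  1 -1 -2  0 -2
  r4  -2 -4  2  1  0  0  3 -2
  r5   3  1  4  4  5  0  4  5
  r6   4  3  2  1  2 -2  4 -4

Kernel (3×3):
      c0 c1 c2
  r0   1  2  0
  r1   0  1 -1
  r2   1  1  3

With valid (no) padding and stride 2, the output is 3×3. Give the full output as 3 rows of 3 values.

-8 8 13
-12 3 16
0 12 8

Output[0,0]: The receptive field on the input at this output position is [3 0 4 / 4 -1 -3 / 3 -4 -4]. Elementwise product with the kernel and sum: 3·1 + 0·2 + -1·1 + -3·-1 + 3·1 + -4·1 + -4·3.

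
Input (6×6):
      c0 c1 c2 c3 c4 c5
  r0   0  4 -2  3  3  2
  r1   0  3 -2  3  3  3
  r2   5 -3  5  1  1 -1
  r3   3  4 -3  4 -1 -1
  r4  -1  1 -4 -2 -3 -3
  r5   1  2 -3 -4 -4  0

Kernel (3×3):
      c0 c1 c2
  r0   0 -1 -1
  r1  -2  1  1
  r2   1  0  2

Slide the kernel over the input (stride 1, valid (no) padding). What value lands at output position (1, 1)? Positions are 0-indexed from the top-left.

The receptive field on the input at this output position is [3 -2 3 / -3 5 1 / 4 -3 4]. Elementwise product with the kernel and sum: -2·-1 + 3·-1 + -3·-2 + 5·1 + 1·1 + 4·1 + 4·2.

23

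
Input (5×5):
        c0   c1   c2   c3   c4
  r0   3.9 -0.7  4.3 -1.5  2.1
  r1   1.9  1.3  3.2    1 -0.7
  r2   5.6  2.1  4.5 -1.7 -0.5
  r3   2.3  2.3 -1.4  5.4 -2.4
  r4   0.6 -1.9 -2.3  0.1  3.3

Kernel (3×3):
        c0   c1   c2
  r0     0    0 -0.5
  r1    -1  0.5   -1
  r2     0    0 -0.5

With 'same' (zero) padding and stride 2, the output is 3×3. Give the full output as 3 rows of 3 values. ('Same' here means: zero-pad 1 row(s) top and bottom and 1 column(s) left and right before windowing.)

Output[0,0]: The receptive field on the zero-padded input at this output position is [0 0 0 / 0 3.9 -0.7 / 0 1.9 1.3]. Elementwise product with the kernel and sum: 0·-0.5 + 0·-1 + 3.9·0.5 + -0.7·-1 + 1.3·-0.5.

2 3.85 2.55
-1.1 -1.35 1.45
1.05 -2.05 1.55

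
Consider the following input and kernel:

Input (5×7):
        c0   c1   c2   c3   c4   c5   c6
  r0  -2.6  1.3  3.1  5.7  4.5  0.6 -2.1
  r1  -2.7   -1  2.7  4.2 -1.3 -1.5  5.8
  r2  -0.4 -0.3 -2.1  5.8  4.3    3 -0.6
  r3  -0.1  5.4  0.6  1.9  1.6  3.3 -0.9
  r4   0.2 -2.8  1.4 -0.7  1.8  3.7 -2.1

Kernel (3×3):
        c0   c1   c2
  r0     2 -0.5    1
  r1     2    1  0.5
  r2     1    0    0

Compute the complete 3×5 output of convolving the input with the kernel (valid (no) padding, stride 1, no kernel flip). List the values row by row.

-8.2 9.25 14.7 21.9 9.7
-4.45 6.45 6.35 26.85 16.85
2.95 15.8 2.5 18.8 14.35

Output[0,0]: The receptive field on the input at this output position is [-2.6 1.3 3.1 / -2.7 -1 2.7 / -0.4 -0.3 -2.1]. Elementwise product with the kernel and sum: -2.6·2 + 1.3·-0.5 + 3.1·1 + -2.7·2 + -1·1 + 2.7·0.5 + -0.4·1.
Output[0,1]: The receptive field on the input at this output position is [1.3 3.1 5.7 / -1 2.7 4.2 / -0.3 -2.1 5.8]. Elementwise product with the kernel and sum: 1.3·2 + 3.1·-0.5 + 5.7·1 + -1·2 + 2.7·1 + 4.2·0.5 + -0.3·1.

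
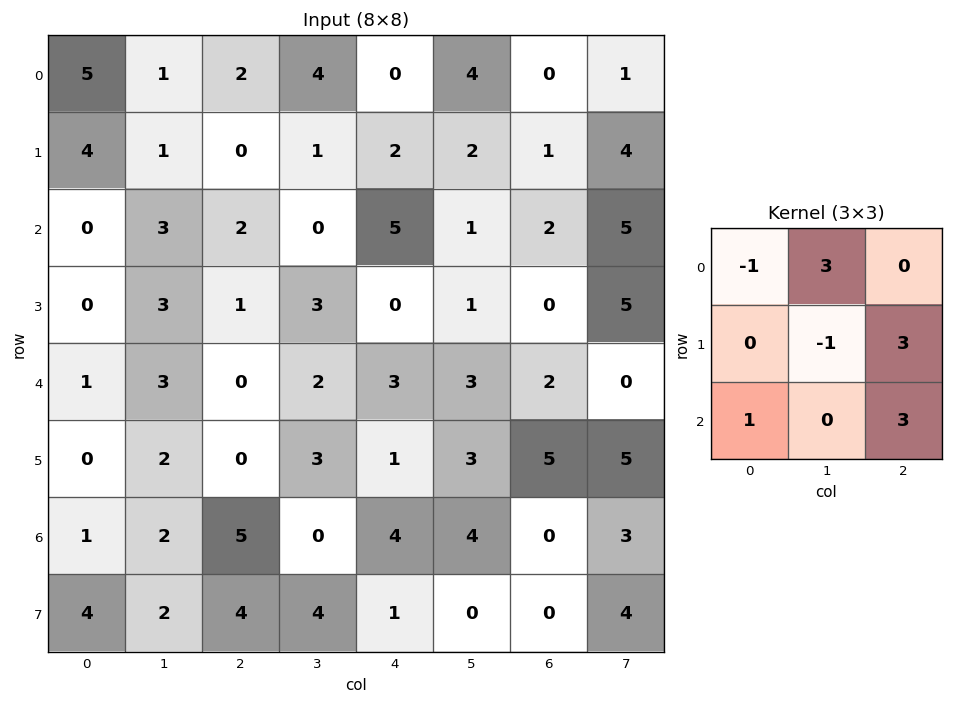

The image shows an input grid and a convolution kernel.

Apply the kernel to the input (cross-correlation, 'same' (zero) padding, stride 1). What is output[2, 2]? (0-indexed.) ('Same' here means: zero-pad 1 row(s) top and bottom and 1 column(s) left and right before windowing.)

The receptive field on the zero-padded input at this output position is [1 0 1 / 3 2 0 / 3 1 3]. Elementwise product with the kernel and sum: 1·-1 + 0·3 + 2·-1 + 0·3 + 3·1 + 3·3.

9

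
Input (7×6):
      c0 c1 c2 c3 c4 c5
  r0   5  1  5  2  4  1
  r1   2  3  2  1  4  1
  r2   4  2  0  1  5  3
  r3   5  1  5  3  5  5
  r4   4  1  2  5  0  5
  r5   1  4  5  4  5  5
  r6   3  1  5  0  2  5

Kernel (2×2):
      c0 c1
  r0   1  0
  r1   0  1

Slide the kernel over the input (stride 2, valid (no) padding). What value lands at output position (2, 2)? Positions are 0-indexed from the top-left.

The receptive field on the input at this output position is [0 5 / 5 5]. Elementwise product with the kernel and sum: 0·1 + 5·1.

5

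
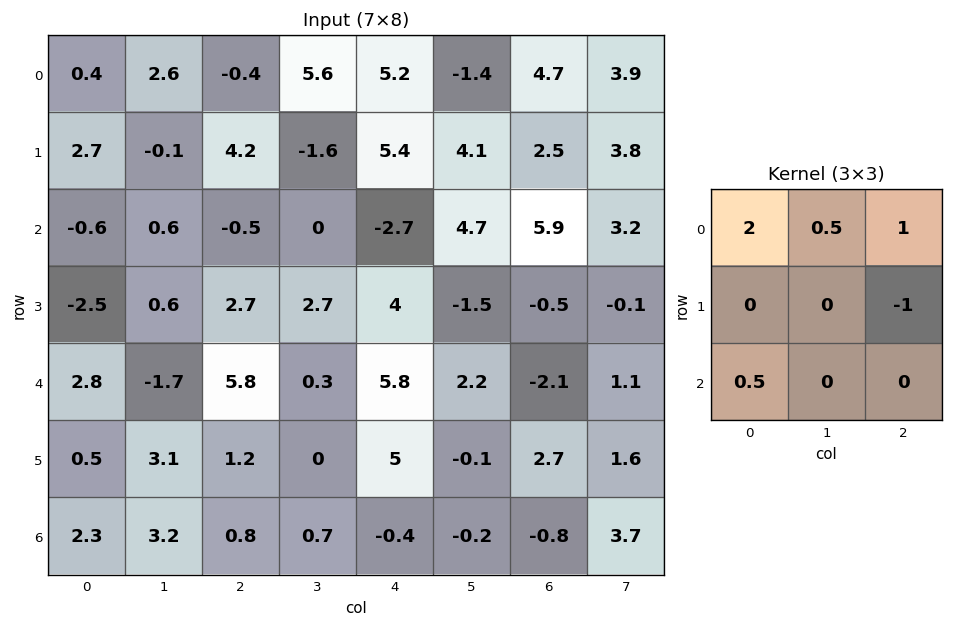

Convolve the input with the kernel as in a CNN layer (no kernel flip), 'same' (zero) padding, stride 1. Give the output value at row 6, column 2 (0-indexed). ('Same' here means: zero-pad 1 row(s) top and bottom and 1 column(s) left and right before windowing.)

6.1

The receptive field on the zero-padded input at this output position is [3.1 1.2 0 / 3.2 0.8 0.7 / 0 0 0]. Elementwise product with the kernel and sum: 3.1·2 + 1.2·0.5 + 0·1 + 0.7·-1 + 0·0.5.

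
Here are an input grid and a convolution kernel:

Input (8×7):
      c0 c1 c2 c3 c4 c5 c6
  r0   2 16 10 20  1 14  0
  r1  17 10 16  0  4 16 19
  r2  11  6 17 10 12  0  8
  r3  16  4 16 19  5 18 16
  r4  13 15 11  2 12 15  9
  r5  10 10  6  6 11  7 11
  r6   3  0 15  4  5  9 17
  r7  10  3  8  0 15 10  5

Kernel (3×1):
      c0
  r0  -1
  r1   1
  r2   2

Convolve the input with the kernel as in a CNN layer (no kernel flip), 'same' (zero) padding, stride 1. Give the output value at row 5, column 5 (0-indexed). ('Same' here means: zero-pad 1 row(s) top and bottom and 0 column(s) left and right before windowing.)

10

The receptive field on the zero-padded input at this output position is [15 / 7 / 9]. Elementwise product with the kernel and sum: 15·-1 + 7·1 + 9·2.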